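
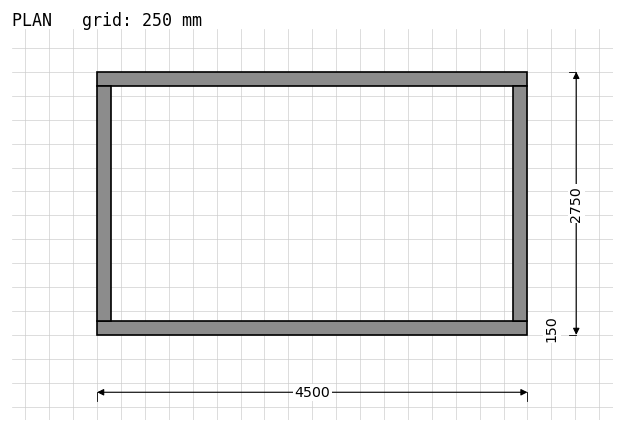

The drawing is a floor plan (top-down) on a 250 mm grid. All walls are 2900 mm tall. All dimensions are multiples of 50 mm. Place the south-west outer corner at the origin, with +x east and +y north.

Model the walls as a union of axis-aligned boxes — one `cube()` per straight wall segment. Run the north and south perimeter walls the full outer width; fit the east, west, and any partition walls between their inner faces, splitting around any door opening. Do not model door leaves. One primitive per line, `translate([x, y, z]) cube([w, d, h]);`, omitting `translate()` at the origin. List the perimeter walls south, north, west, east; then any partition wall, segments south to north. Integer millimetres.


cube([4500, 150, 2900]);
translate([0, 2600, 0]) cube([4500, 150, 2900]);
translate([0, 150, 0]) cube([150, 2450, 2900]);
translate([4350, 150, 0]) cube([150, 2450, 2900]);


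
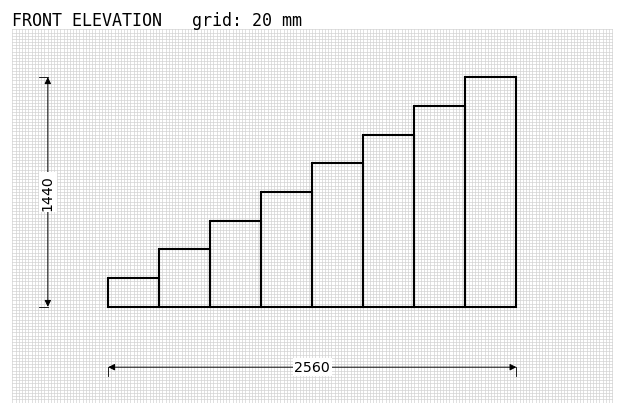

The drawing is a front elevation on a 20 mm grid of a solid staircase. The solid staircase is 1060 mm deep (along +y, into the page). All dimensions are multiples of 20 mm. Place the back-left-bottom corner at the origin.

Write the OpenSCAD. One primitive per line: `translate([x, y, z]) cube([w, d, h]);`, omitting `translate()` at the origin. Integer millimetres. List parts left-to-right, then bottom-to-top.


cube([320, 1060, 180]);
translate([320, 0, 0]) cube([320, 1060, 360]);
translate([640, 0, 0]) cube([320, 1060, 540]);
translate([960, 0, 0]) cube([320, 1060, 720]);
translate([1280, 0, 0]) cube([320, 1060, 900]);
translate([1600, 0, 0]) cube([320, 1060, 1080]);
translate([1920, 0, 0]) cube([320, 1060, 1260]);
translate([2240, 0, 0]) cube([320, 1060, 1440]);


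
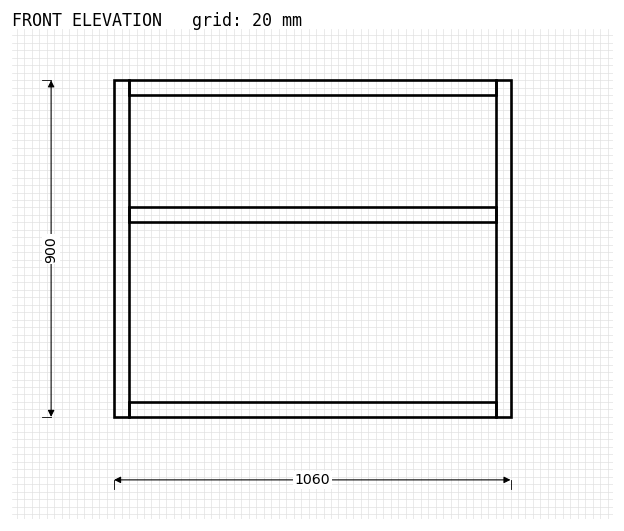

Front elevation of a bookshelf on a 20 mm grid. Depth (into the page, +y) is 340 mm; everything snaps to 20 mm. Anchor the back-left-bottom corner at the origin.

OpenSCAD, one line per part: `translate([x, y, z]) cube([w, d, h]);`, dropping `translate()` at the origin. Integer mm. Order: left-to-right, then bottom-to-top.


cube([40, 340, 900]);
translate([40, 0, 0]) cube([980, 340, 40]);
translate([40, 0, 520]) cube([980, 340, 40]);
translate([40, 0, 860]) cube([980, 340, 40]);
translate([1020, 0, 0]) cube([40, 340, 900]);


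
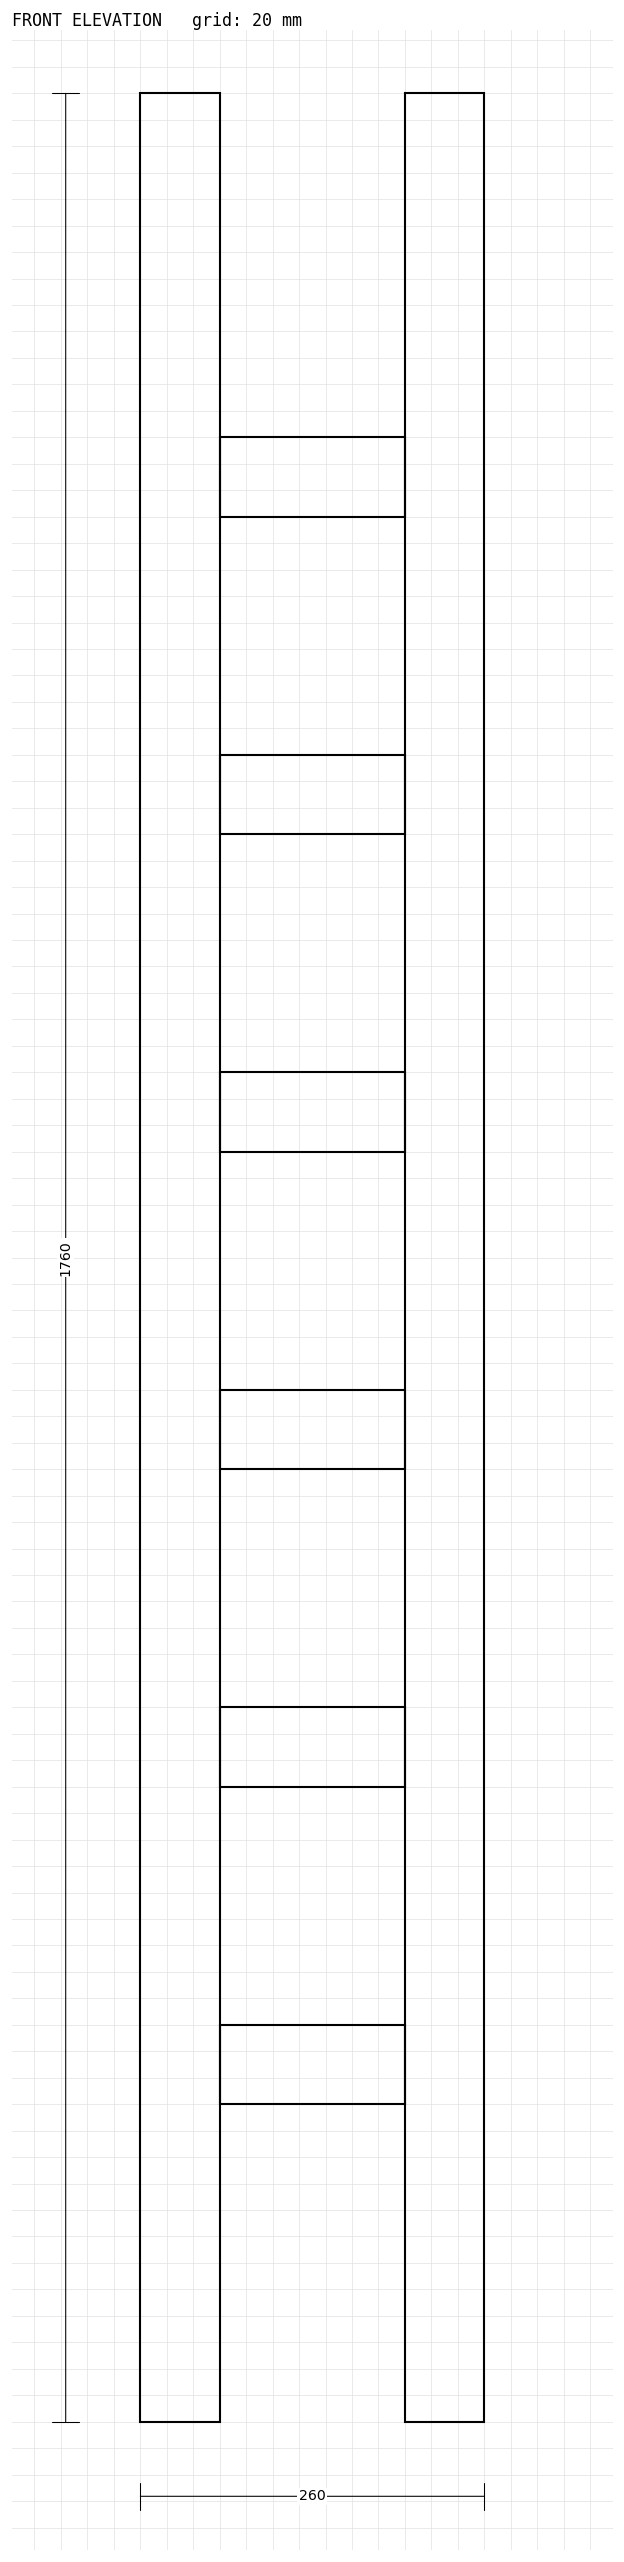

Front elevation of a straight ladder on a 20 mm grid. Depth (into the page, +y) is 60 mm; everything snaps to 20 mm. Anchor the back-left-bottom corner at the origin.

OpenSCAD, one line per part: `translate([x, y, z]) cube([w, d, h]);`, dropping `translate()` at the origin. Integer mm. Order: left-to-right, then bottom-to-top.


cube([60, 60, 1760]);
translate([60, 0, 240]) cube([140, 60, 60]);
translate([60, 0, 480]) cube([140, 60, 60]);
translate([60, 0, 720]) cube([140, 60, 60]);
translate([60, 0, 960]) cube([140, 60, 60]);
translate([60, 0, 1200]) cube([140, 60, 60]);
translate([60, 0, 1440]) cube([140, 60, 60]);
translate([200, 0, 0]) cube([60, 60, 1760]);


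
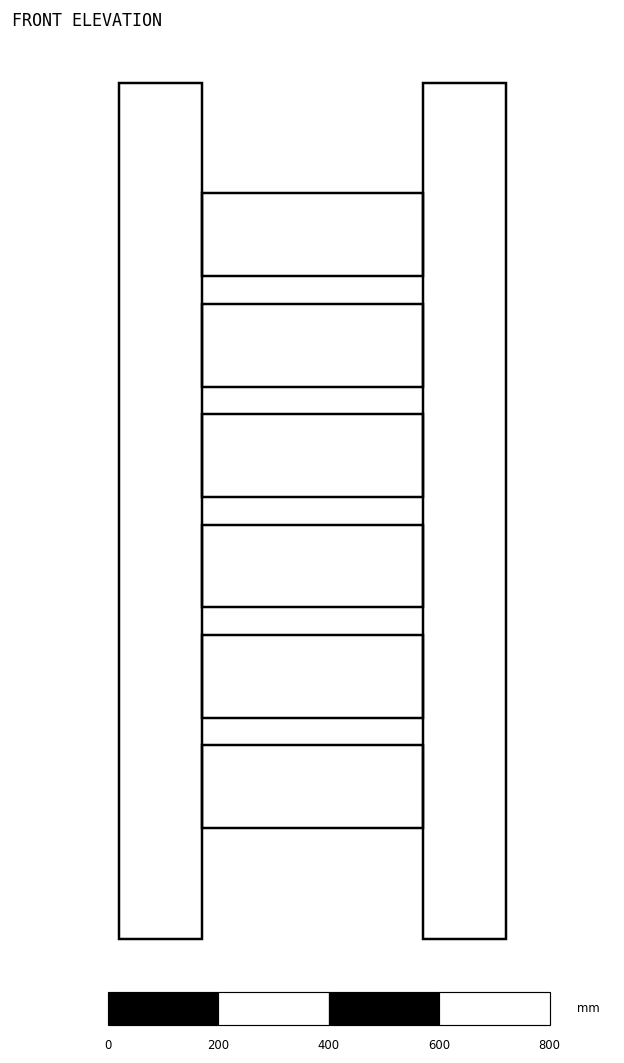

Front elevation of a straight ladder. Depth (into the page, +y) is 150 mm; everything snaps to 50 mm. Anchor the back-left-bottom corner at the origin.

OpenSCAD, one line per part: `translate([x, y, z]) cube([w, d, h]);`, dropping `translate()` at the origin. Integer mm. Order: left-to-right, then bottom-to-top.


cube([150, 150, 1550]);
translate([150, 0, 200]) cube([400, 150, 150]);
translate([150, 0, 400]) cube([400, 150, 150]);
translate([150, 0, 600]) cube([400, 150, 150]);
translate([150, 0, 800]) cube([400, 150, 150]);
translate([150, 0, 1000]) cube([400, 150, 150]);
translate([150, 0, 1200]) cube([400, 150, 150]);
translate([550, 0, 0]) cube([150, 150, 1550]);


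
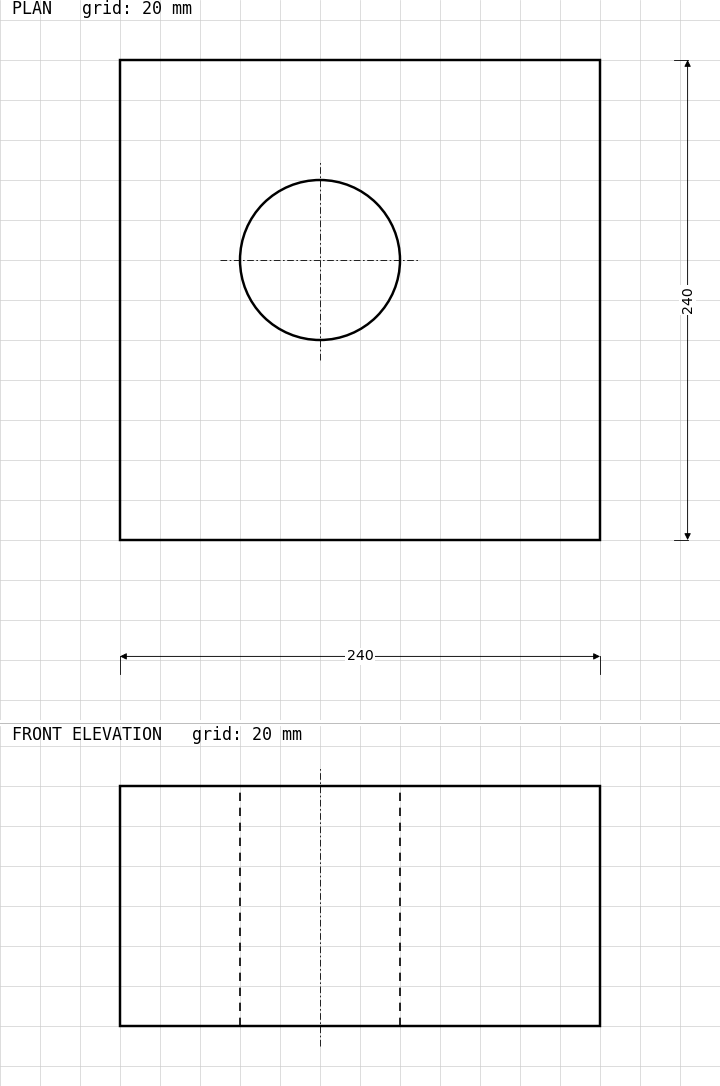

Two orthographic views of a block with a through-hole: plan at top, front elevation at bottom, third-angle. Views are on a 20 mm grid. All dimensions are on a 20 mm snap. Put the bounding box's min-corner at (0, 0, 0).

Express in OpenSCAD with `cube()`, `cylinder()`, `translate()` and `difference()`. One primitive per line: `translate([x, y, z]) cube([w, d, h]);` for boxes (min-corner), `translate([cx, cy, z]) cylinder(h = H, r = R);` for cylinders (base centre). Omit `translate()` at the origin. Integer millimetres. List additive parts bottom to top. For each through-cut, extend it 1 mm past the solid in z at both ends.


difference() {
  cube([240, 240, 120]);
  translate([100, 140, -1]) cylinder(h = 122, r = 40);
}


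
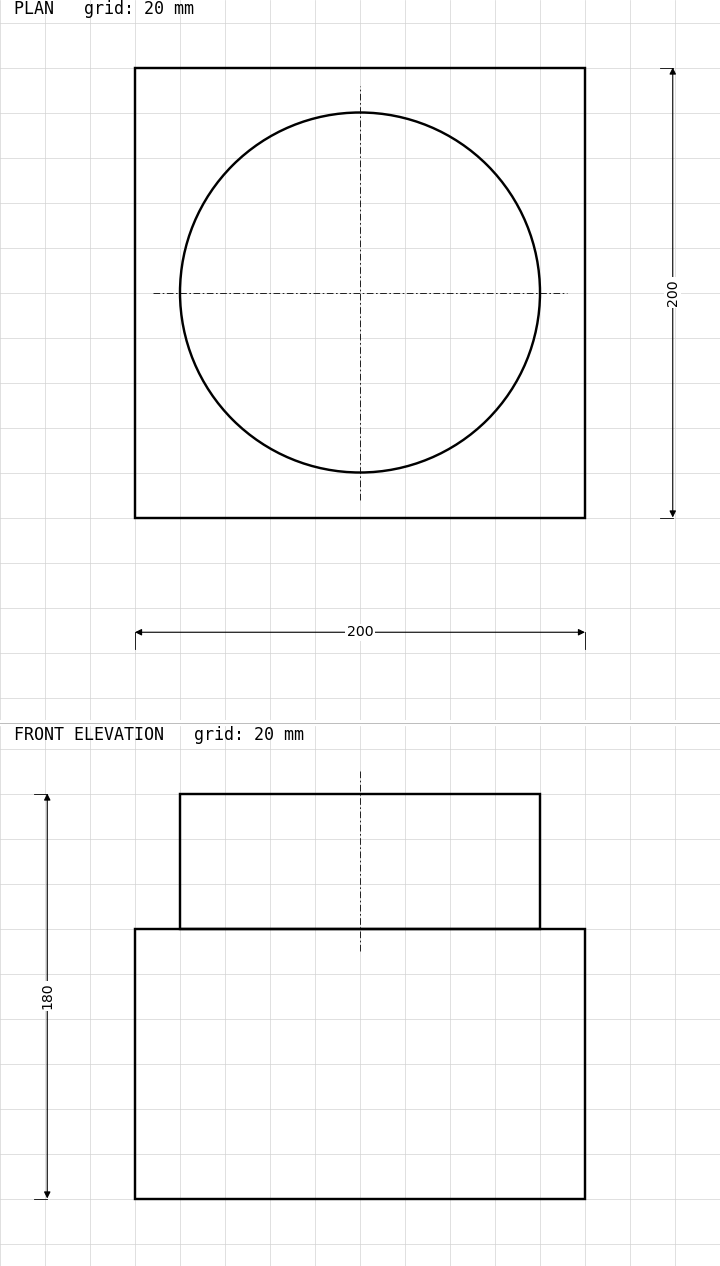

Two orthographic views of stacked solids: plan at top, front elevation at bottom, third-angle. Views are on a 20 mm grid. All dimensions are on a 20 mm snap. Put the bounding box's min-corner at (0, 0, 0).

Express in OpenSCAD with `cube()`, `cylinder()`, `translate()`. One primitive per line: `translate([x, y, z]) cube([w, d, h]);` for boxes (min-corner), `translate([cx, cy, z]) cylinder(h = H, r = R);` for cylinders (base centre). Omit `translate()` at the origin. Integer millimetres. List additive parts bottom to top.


cube([200, 200, 120]);
translate([100, 100, 120]) cylinder(h = 60, r = 80);


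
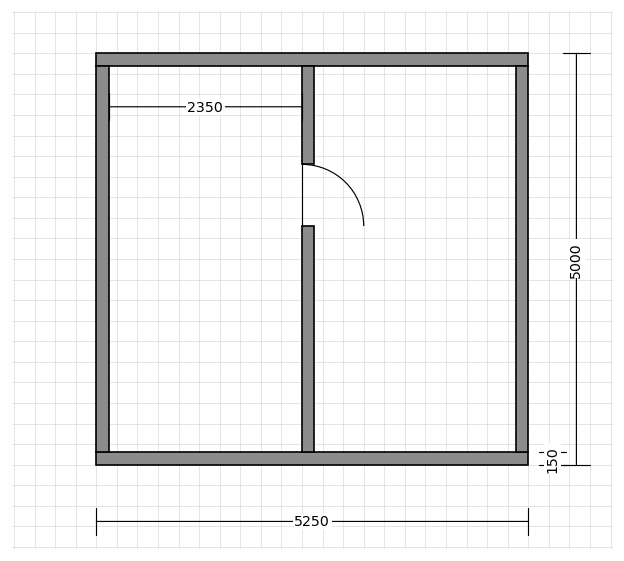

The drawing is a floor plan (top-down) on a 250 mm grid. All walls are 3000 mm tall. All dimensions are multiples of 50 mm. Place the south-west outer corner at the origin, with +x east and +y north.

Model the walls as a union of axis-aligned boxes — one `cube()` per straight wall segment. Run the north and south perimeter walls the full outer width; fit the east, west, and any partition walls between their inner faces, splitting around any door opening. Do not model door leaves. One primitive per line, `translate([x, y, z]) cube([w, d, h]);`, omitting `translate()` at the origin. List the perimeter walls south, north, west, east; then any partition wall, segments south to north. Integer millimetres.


cube([5250, 150, 3000]);
translate([0, 4850, 0]) cube([5250, 150, 3000]);
translate([0, 150, 0]) cube([150, 4700, 3000]);
translate([5100, 150, 0]) cube([150, 4700, 3000]);
translate([2500, 150, 0]) cube([150, 2750, 3000]);
translate([2500, 3650, 0]) cube([150, 1200, 3000]);


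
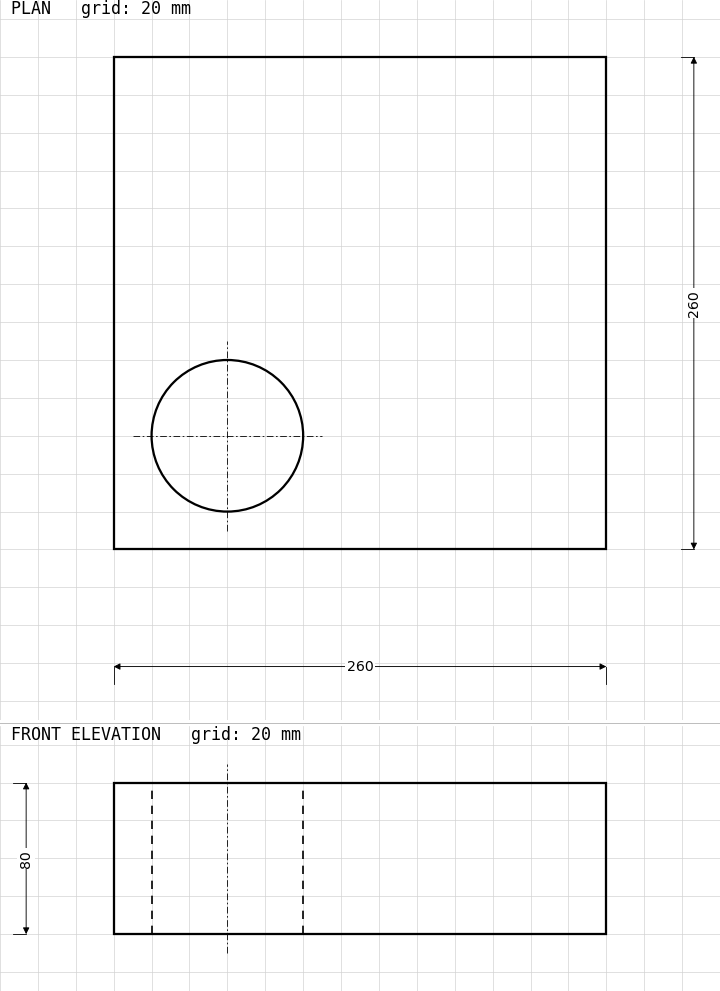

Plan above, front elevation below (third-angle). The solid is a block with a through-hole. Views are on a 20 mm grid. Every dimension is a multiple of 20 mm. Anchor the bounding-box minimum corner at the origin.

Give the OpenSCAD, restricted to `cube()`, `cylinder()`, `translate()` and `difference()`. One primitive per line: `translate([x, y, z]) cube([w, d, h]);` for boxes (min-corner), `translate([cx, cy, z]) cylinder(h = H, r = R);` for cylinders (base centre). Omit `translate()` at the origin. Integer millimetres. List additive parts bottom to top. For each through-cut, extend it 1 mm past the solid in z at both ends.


difference() {
  cube([260, 260, 80]);
  translate([60, 60, -1]) cylinder(h = 82, r = 40);
}


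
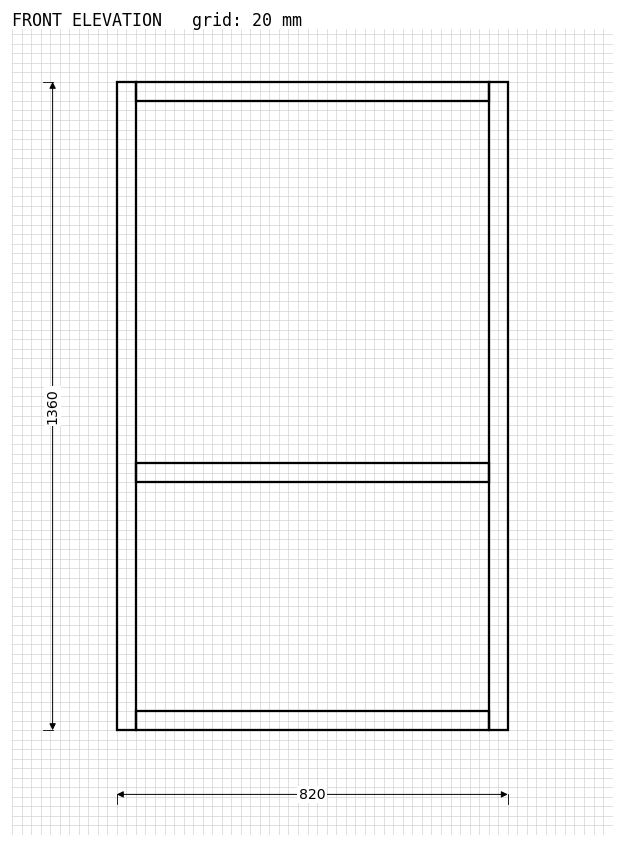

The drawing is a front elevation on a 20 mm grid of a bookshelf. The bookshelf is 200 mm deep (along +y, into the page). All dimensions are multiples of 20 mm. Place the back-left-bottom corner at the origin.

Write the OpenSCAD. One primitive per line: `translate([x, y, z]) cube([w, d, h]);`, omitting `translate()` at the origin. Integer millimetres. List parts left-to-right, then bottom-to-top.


cube([40, 200, 1360]);
translate([40, 0, 0]) cube([740, 200, 40]);
translate([40, 0, 520]) cube([740, 200, 40]);
translate([40, 0, 1320]) cube([740, 200, 40]);
translate([780, 0, 0]) cube([40, 200, 1360]);


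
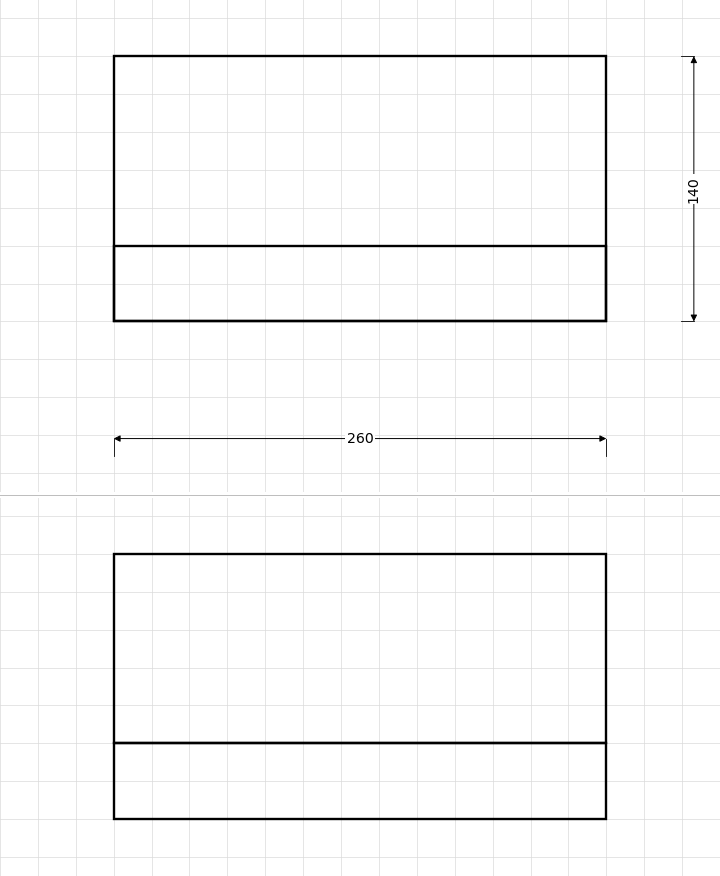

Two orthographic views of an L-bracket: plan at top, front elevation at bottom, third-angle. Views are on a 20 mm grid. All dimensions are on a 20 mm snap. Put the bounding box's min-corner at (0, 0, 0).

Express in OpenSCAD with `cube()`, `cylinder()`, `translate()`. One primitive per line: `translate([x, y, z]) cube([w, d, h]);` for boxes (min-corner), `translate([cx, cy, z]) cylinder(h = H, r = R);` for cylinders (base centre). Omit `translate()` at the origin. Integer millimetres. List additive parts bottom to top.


cube([260, 140, 40]);
translate([0, 0, 40]) cube([260, 40, 100]);


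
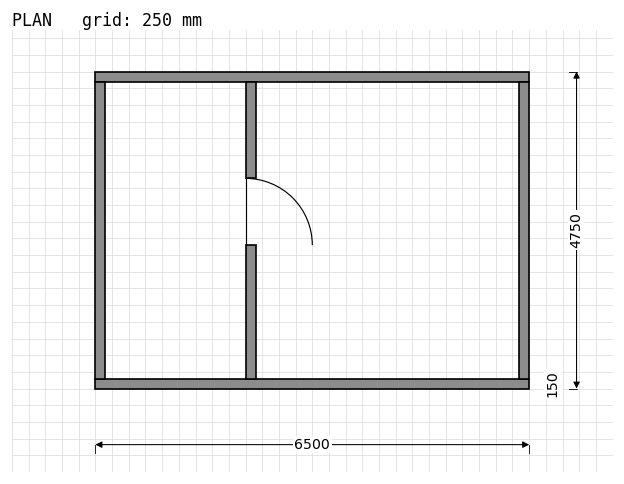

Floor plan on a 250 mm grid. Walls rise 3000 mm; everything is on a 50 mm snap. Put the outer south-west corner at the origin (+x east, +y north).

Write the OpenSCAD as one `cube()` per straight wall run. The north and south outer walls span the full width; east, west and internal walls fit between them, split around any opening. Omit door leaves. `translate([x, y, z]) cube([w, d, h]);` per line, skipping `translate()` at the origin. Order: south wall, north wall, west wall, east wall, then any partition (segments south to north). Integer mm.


cube([6500, 150, 3000]);
translate([0, 4600, 0]) cube([6500, 150, 3000]);
translate([0, 150, 0]) cube([150, 4450, 3000]);
translate([6350, 150, 0]) cube([150, 4450, 3000]);
translate([2250, 150, 0]) cube([150, 2000, 3000]);
translate([2250, 3150, 0]) cube([150, 1450, 3000]);


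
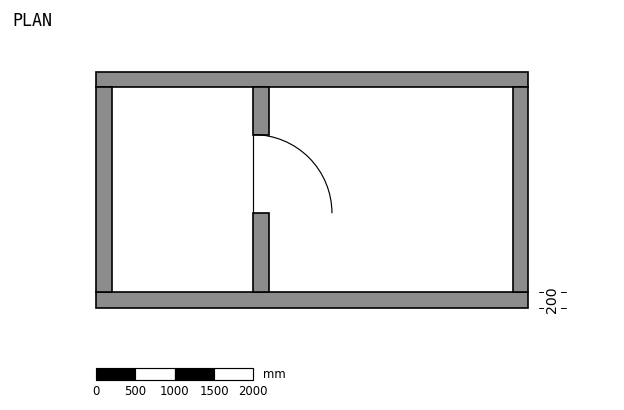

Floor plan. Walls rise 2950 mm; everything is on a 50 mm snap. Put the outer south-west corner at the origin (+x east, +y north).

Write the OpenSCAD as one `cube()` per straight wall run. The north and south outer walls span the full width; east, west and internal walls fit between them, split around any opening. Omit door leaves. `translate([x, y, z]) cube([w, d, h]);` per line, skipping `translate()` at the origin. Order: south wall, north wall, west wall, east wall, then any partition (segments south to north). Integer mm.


cube([5500, 200, 2950]);
translate([0, 2800, 0]) cube([5500, 200, 2950]);
translate([0, 200, 0]) cube([200, 2600, 2950]);
translate([5300, 200, 0]) cube([200, 2600, 2950]);
translate([2000, 200, 0]) cube([200, 1000, 2950]);
translate([2000, 2200, 0]) cube([200, 600, 2950]);


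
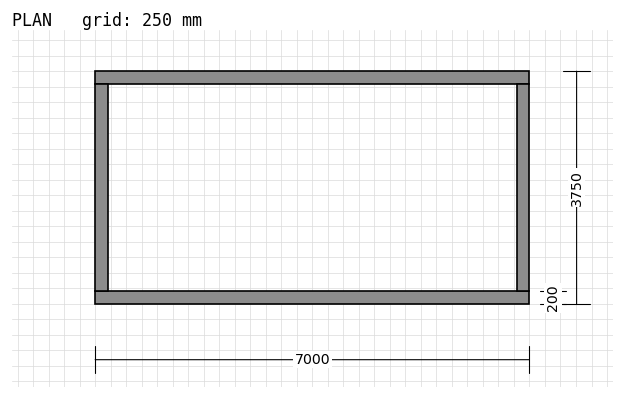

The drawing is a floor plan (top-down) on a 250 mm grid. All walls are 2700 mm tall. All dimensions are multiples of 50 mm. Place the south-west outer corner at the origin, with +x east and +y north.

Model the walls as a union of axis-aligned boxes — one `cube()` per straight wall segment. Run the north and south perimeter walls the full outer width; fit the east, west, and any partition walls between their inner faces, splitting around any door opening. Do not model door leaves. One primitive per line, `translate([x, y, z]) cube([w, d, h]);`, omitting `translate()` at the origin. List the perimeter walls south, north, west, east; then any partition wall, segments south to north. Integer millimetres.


cube([7000, 200, 2700]);
translate([0, 3550, 0]) cube([7000, 200, 2700]);
translate([0, 200, 0]) cube([200, 3350, 2700]);
translate([6800, 200, 0]) cube([200, 3350, 2700]);


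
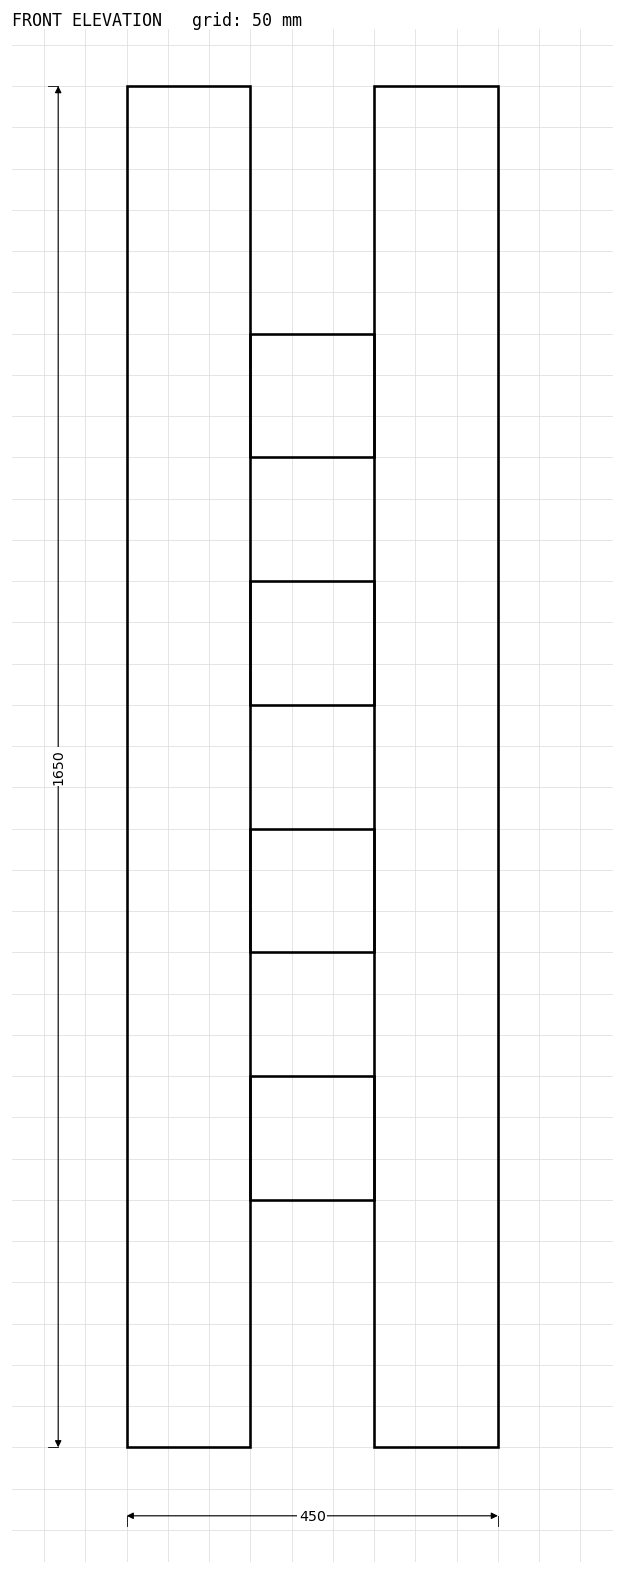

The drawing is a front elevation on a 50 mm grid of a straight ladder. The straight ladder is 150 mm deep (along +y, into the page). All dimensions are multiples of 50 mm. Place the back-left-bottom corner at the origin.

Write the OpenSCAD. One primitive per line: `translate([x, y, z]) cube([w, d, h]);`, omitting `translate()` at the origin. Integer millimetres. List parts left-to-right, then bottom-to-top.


cube([150, 150, 1650]);
translate([150, 0, 300]) cube([150, 150, 150]);
translate([150, 0, 600]) cube([150, 150, 150]);
translate([150, 0, 900]) cube([150, 150, 150]);
translate([150, 0, 1200]) cube([150, 150, 150]);
translate([300, 0, 0]) cube([150, 150, 1650]);


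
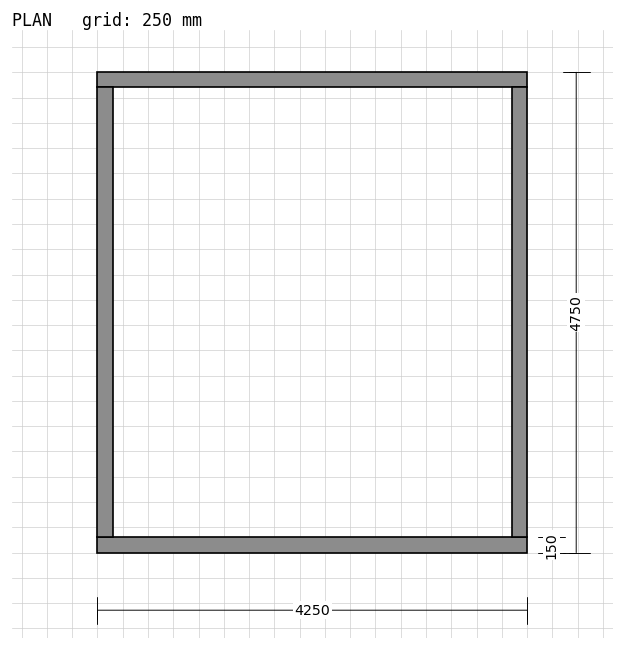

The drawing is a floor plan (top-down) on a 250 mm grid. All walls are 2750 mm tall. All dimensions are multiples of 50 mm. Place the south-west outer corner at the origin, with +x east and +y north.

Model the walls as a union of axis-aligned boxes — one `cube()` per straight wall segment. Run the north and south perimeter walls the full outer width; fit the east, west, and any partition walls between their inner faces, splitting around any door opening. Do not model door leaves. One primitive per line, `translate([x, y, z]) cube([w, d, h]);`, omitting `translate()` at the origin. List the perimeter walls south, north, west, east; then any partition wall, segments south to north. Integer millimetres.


cube([4250, 150, 2750]);
translate([0, 4600, 0]) cube([4250, 150, 2750]);
translate([0, 150, 0]) cube([150, 4450, 2750]);
translate([4100, 150, 0]) cube([150, 4450, 2750]);


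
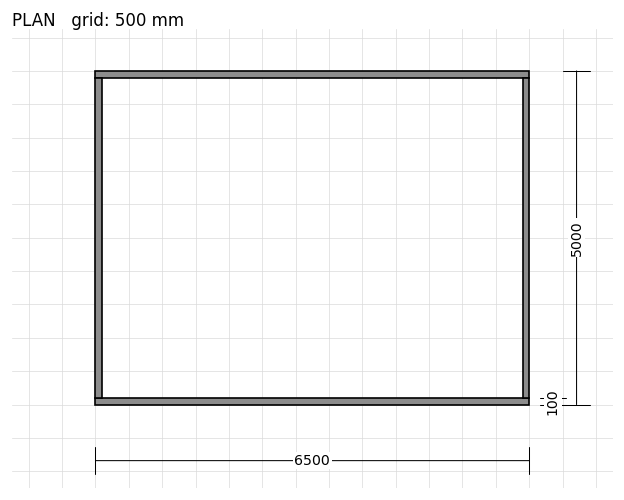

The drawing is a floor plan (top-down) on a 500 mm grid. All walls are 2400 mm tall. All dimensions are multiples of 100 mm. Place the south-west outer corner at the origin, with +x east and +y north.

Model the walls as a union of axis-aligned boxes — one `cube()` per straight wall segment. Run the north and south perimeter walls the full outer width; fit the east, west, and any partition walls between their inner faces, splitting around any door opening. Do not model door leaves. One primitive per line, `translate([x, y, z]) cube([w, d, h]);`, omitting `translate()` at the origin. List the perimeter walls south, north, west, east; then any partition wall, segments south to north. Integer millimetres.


cube([6500, 100, 2400]);
translate([0, 4900, 0]) cube([6500, 100, 2400]);
translate([0, 100, 0]) cube([100, 4800, 2400]);
translate([6400, 100, 0]) cube([100, 4800, 2400]);


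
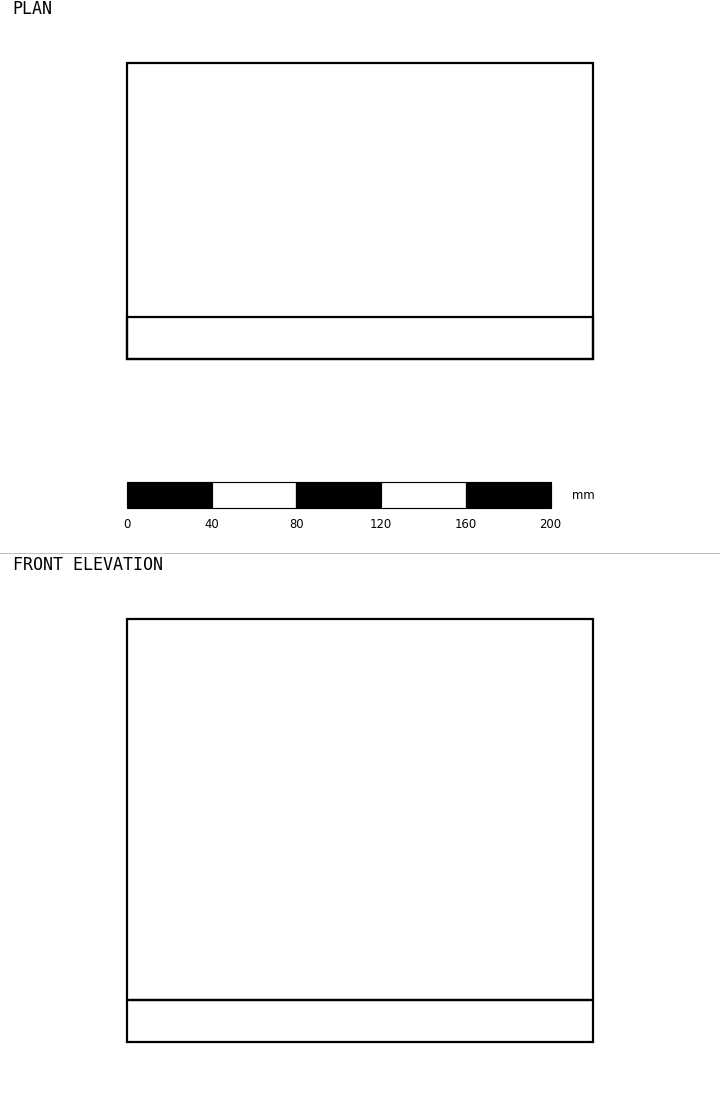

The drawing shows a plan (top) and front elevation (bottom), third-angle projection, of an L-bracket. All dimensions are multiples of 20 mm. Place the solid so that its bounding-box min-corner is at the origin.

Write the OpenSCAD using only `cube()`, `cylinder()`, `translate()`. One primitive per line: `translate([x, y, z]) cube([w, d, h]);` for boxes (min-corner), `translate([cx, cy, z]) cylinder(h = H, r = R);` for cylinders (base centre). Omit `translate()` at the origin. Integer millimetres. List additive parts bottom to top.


cube([220, 140, 20]);
translate([0, 0, 20]) cube([220, 20, 180]);


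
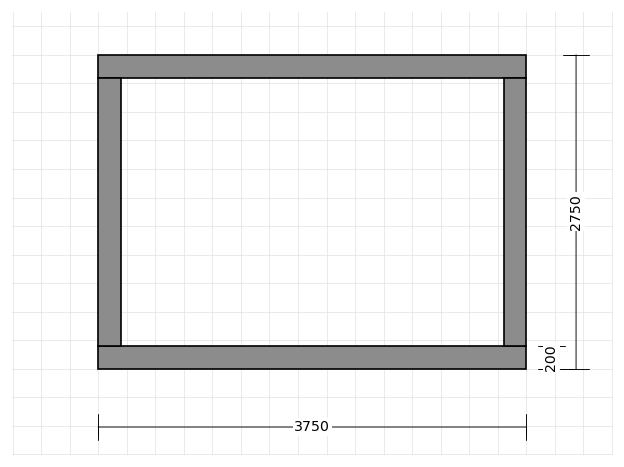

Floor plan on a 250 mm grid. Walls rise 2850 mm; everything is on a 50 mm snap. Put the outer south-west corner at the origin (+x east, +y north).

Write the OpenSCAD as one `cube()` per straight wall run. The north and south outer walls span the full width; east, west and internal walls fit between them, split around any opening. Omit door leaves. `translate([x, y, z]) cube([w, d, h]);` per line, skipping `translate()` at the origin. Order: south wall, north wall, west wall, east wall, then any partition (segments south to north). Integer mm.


cube([3750, 200, 2850]);
translate([0, 2550, 0]) cube([3750, 200, 2850]);
translate([0, 200, 0]) cube([200, 2350, 2850]);
translate([3550, 200, 0]) cube([200, 2350, 2850]);


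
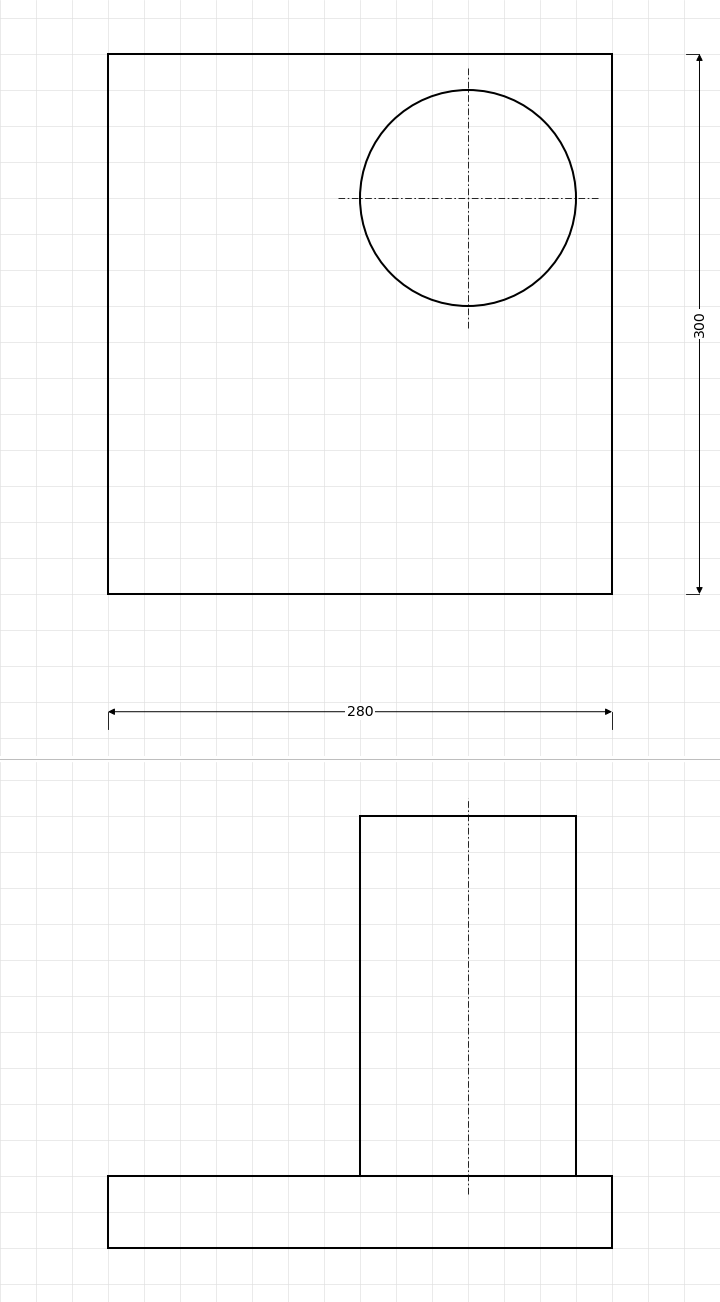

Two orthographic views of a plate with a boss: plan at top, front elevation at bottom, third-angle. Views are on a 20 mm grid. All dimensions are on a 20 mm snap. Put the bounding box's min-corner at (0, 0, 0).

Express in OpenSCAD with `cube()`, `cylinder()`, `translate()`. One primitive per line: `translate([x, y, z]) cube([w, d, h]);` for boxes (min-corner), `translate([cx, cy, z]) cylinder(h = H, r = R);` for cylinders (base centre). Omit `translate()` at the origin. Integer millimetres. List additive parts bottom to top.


cube([280, 300, 40]);
translate([200, 220, 40]) cylinder(h = 200, r = 60);


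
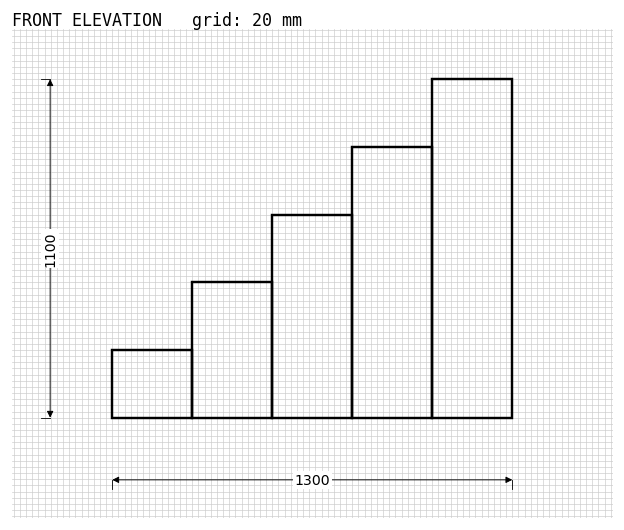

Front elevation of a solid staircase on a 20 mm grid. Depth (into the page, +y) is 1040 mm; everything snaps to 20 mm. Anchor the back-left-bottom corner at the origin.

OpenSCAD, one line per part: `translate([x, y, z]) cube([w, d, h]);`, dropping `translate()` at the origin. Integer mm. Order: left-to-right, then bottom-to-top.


cube([260, 1040, 220]);
translate([260, 0, 0]) cube([260, 1040, 440]);
translate([520, 0, 0]) cube([260, 1040, 660]);
translate([780, 0, 0]) cube([260, 1040, 880]);
translate([1040, 0, 0]) cube([260, 1040, 1100]);


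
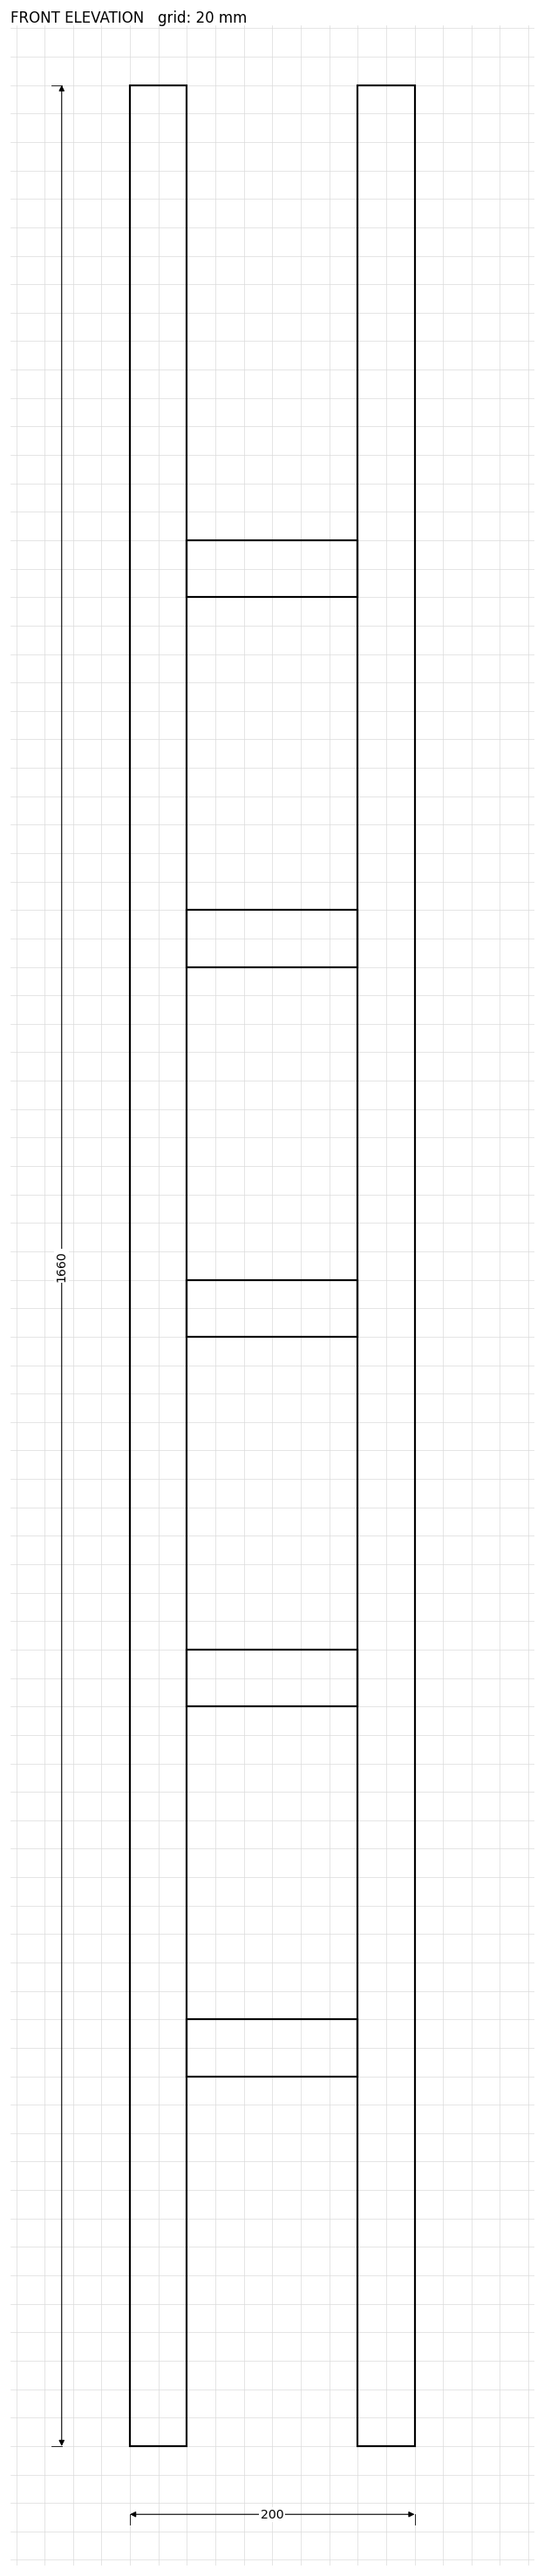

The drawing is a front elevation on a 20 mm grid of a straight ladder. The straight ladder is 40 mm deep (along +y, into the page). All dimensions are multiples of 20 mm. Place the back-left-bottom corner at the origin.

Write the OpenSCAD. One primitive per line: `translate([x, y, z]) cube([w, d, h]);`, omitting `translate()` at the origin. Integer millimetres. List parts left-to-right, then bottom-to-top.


cube([40, 40, 1660]);
translate([40, 0, 260]) cube([120, 40, 40]);
translate([40, 0, 520]) cube([120, 40, 40]);
translate([40, 0, 780]) cube([120, 40, 40]);
translate([40, 0, 1040]) cube([120, 40, 40]);
translate([40, 0, 1300]) cube([120, 40, 40]);
translate([160, 0, 0]) cube([40, 40, 1660]);


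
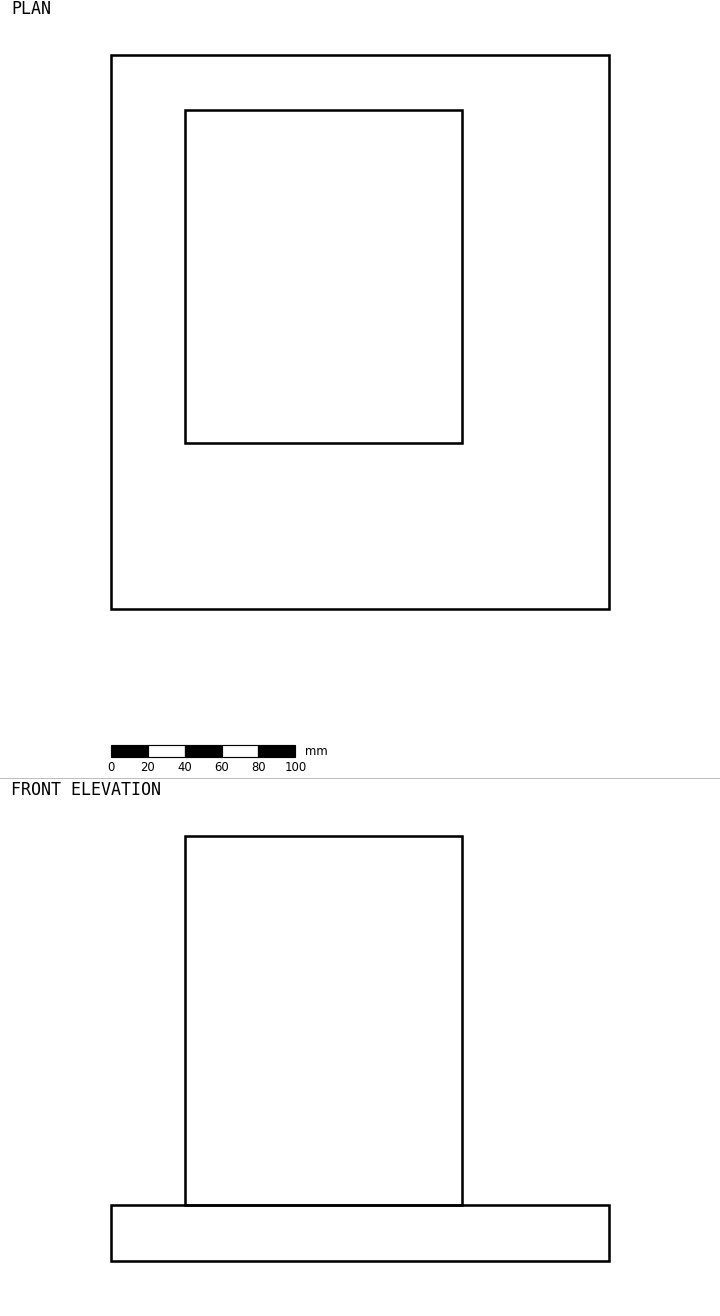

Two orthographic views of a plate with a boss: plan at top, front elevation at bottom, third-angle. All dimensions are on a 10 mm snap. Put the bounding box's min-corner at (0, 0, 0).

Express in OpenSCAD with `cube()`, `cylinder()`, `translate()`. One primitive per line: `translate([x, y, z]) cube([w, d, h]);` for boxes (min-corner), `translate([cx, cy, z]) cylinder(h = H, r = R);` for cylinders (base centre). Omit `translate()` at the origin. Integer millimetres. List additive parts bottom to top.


cube([270, 300, 30]);
translate([40, 90, 30]) cube([150, 180, 200]);


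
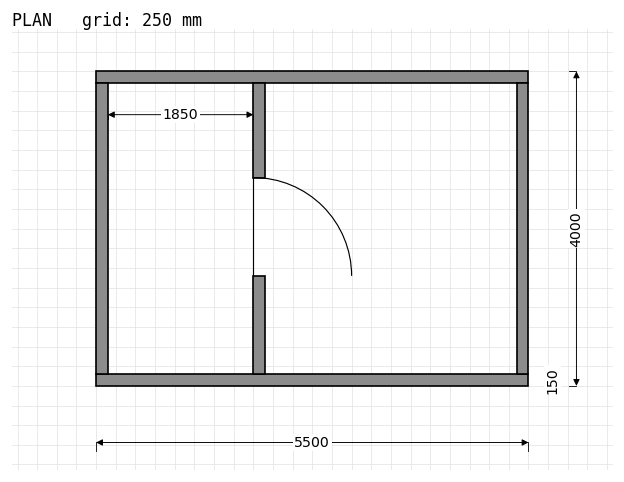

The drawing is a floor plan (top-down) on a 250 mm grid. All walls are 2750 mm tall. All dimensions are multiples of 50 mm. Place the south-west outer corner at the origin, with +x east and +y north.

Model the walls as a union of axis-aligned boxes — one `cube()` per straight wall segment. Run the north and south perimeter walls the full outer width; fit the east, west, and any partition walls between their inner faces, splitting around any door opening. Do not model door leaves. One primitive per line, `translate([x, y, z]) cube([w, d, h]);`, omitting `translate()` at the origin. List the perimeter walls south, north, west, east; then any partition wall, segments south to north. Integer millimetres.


cube([5500, 150, 2750]);
translate([0, 3850, 0]) cube([5500, 150, 2750]);
translate([0, 150, 0]) cube([150, 3700, 2750]);
translate([5350, 150, 0]) cube([150, 3700, 2750]);
translate([2000, 150, 0]) cube([150, 1250, 2750]);
translate([2000, 2650, 0]) cube([150, 1200, 2750]);


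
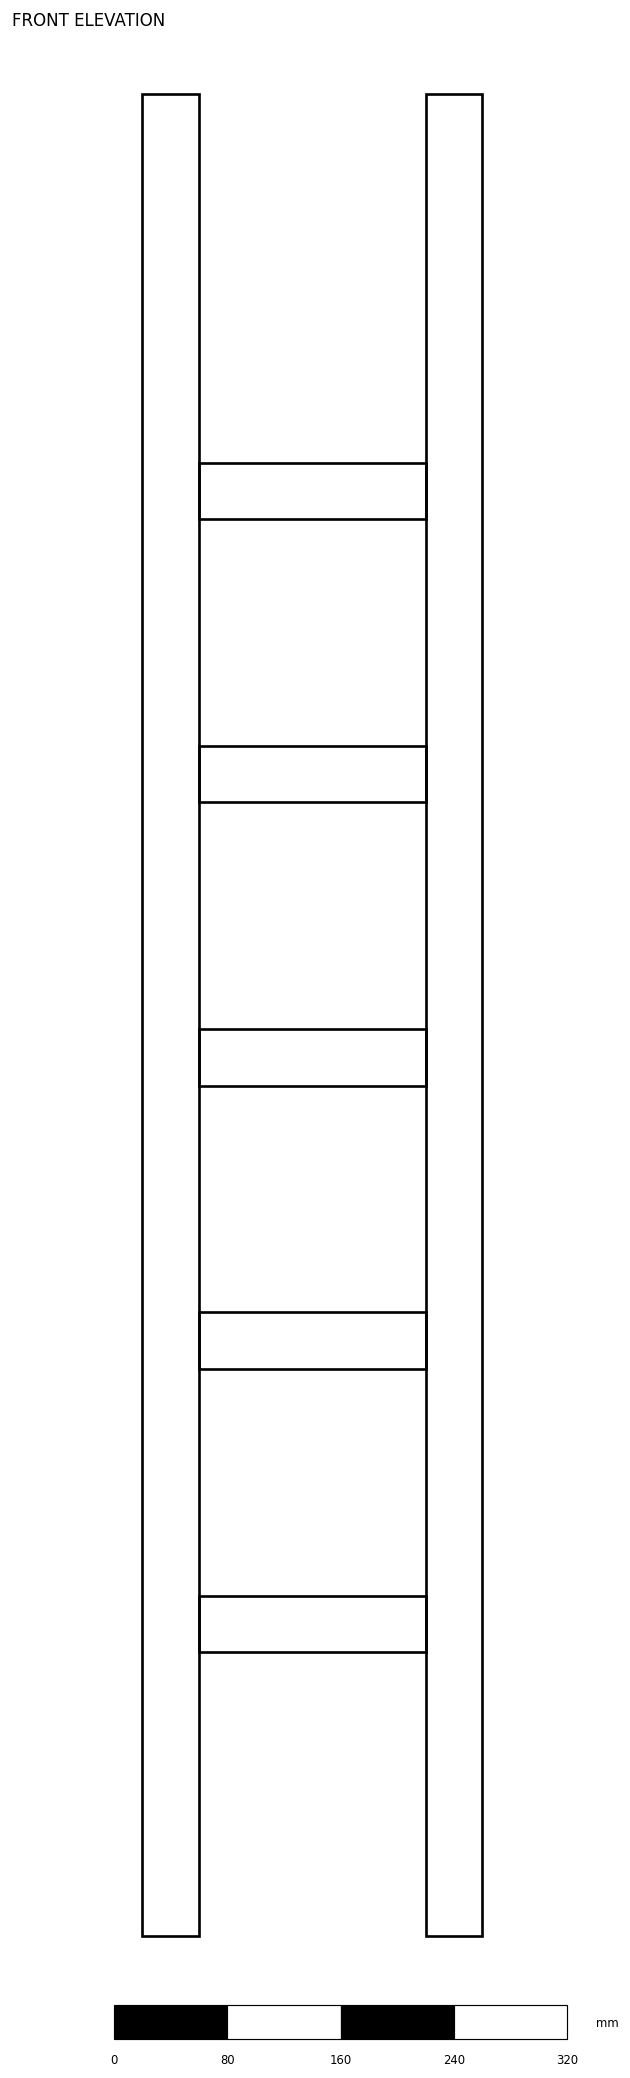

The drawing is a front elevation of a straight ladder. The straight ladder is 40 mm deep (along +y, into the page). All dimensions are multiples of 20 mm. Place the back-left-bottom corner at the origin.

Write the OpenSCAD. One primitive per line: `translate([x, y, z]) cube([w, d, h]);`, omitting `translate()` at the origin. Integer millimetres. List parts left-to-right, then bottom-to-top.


cube([40, 40, 1300]);
translate([40, 0, 200]) cube([160, 40, 40]);
translate([40, 0, 400]) cube([160, 40, 40]);
translate([40, 0, 600]) cube([160, 40, 40]);
translate([40, 0, 800]) cube([160, 40, 40]);
translate([40, 0, 1000]) cube([160, 40, 40]);
translate([200, 0, 0]) cube([40, 40, 1300]);


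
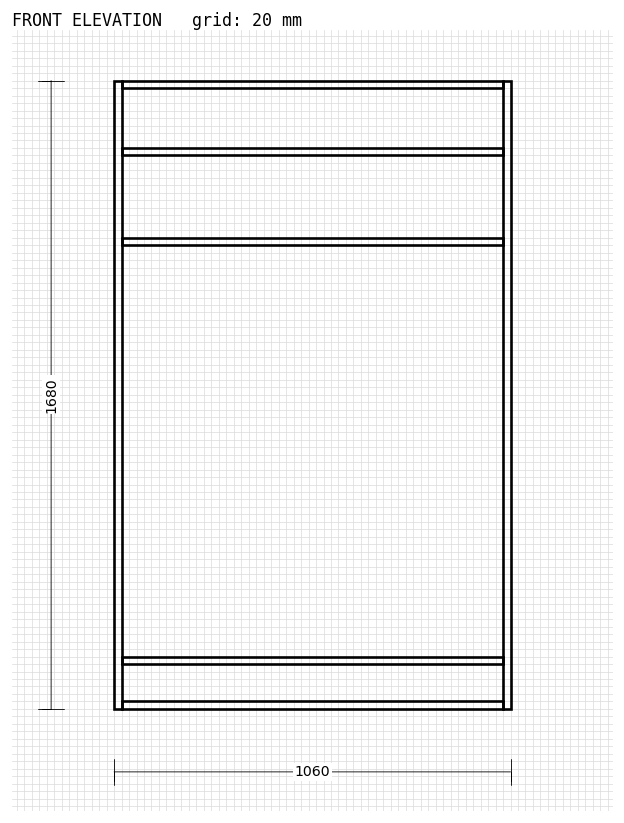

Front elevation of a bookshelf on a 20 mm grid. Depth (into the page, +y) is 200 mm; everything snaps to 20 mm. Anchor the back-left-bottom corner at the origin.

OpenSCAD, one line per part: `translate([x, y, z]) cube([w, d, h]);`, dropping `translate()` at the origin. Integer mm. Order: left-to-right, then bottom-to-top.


cube([20, 200, 1680]);
translate([20, 0, 0]) cube([1020, 200, 20]);
translate([20, 0, 120]) cube([1020, 200, 20]);
translate([20, 0, 1240]) cube([1020, 200, 20]);
translate([20, 0, 1480]) cube([1020, 200, 20]);
translate([20, 0, 1660]) cube([1020, 200, 20]);
translate([1040, 0, 0]) cube([20, 200, 1680]);


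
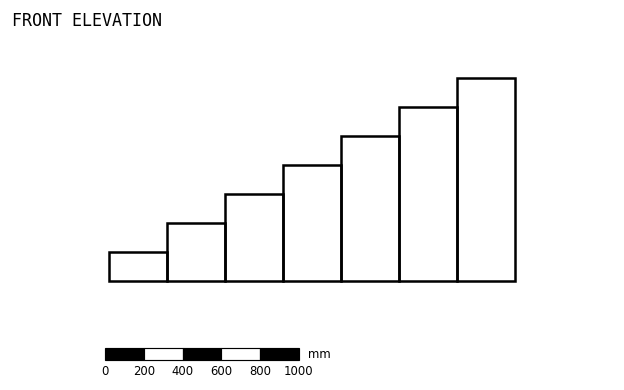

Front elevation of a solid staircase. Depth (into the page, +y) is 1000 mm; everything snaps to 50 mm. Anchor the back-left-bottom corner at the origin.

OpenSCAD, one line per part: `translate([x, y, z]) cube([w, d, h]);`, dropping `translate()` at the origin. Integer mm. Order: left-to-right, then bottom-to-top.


cube([300, 1000, 150]);
translate([300, 0, 0]) cube([300, 1000, 300]);
translate([600, 0, 0]) cube([300, 1000, 450]);
translate([900, 0, 0]) cube([300, 1000, 600]);
translate([1200, 0, 0]) cube([300, 1000, 750]);
translate([1500, 0, 0]) cube([300, 1000, 900]);
translate([1800, 0, 0]) cube([300, 1000, 1050]);


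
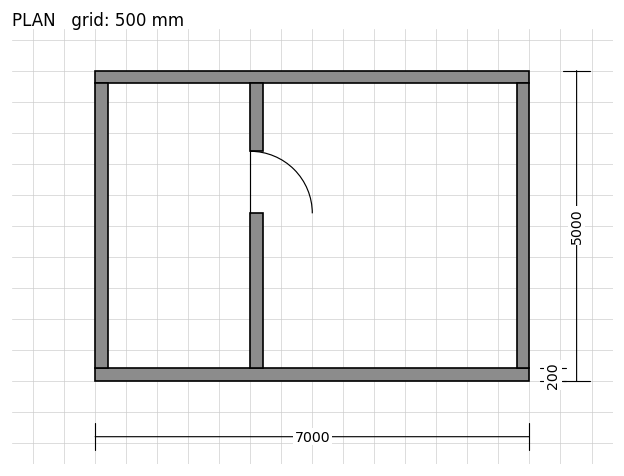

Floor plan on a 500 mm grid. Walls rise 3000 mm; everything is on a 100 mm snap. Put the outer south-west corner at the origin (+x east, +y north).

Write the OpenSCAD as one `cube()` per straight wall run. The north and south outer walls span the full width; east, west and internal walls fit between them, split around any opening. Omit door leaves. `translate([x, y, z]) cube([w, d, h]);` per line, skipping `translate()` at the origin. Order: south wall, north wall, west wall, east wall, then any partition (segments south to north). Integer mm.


cube([7000, 200, 3000]);
translate([0, 4800, 0]) cube([7000, 200, 3000]);
translate([0, 200, 0]) cube([200, 4600, 3000]);
translate([6800, 200, 0]) cube([200, 4600, 3000]);
translate([2500, 200, 0]) cube([200, 2500, 3000]);
translate([2500, 3700, 0]) cube([200, 1100, 3000]);


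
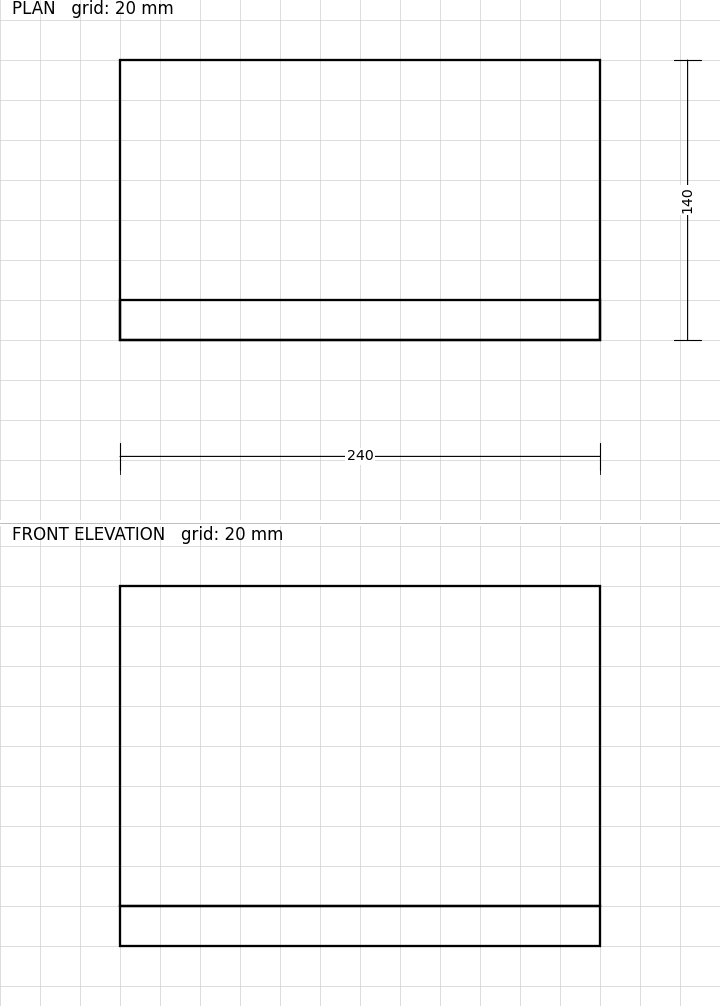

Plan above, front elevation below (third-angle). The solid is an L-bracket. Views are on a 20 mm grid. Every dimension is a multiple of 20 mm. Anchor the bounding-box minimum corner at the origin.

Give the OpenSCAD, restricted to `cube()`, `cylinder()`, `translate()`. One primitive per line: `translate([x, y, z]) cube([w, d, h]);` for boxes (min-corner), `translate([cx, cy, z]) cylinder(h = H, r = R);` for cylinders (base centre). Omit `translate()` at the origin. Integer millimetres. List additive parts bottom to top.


cube([240, 140, 20]);
translate([0, 0, 20]) cube([240, 20, 160]);


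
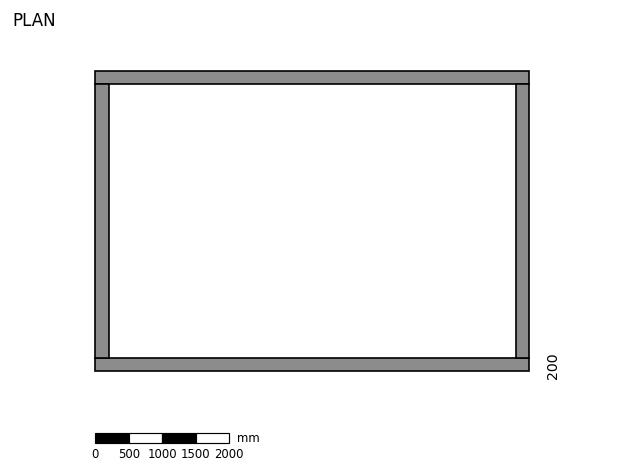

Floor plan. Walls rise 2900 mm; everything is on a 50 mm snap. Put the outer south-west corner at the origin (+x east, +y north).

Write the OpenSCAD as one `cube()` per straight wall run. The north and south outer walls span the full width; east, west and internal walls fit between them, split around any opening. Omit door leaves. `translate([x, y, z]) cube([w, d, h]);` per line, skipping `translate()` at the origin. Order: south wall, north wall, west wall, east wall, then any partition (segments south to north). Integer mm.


cube([6500, 200, 2900]);
translate([0, 4300, 0]) cube([6500, 200, 2900]);
translate([0, 200, 0]) cube([200, 4100, 2900]);
translate([6300, 200, 0]) cube([200, 4100, 2900]);


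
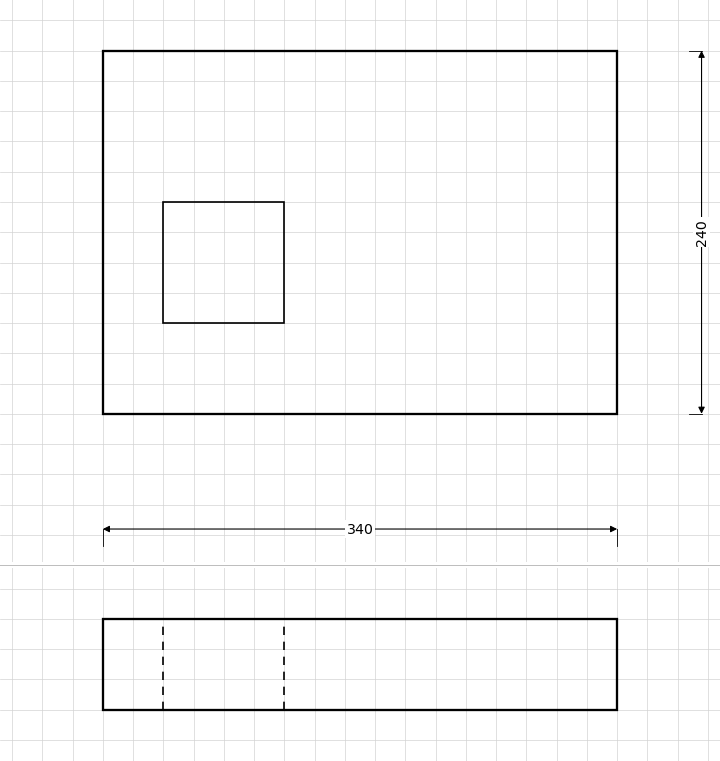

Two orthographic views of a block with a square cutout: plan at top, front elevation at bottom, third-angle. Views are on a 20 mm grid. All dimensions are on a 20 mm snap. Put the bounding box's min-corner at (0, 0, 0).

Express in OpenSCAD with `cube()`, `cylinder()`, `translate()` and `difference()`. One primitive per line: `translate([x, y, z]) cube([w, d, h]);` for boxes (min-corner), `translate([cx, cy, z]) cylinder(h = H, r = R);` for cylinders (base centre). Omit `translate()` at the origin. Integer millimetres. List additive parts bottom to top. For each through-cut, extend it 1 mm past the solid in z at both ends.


difference() {
  cube([340, 240, 60]);
  translate([40, 60, -1]) cube([80, 80, 62]);
}


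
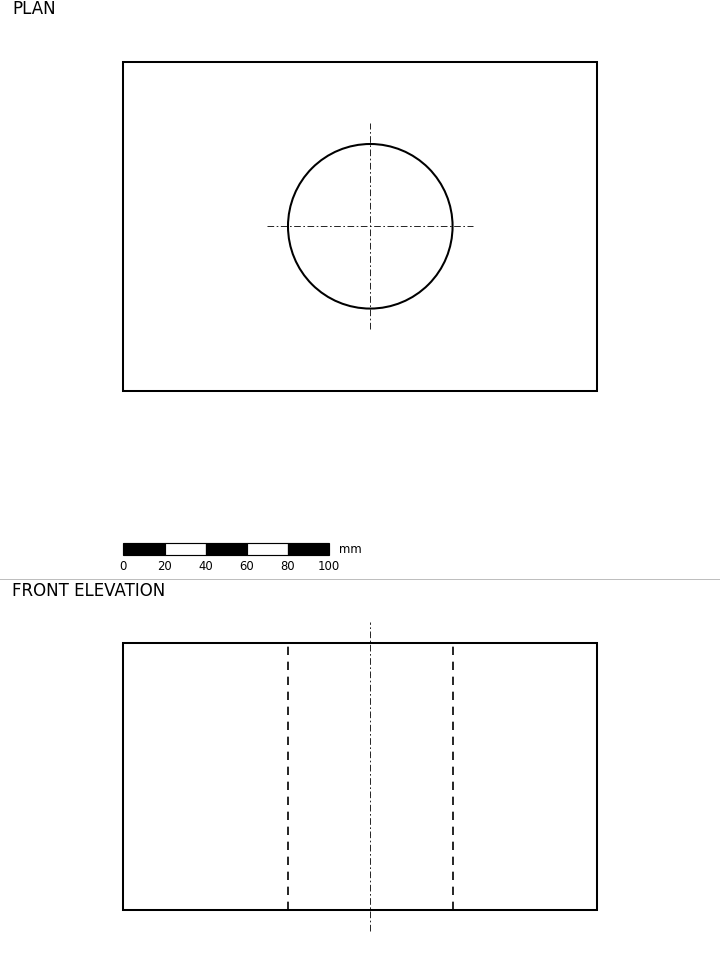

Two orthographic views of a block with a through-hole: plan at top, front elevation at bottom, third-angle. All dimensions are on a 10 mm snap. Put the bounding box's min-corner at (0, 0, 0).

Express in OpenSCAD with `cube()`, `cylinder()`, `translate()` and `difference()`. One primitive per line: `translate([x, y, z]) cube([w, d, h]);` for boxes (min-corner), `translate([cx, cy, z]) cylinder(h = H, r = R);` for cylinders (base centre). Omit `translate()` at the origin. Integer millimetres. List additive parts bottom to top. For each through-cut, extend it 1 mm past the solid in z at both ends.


difference() {
  cube([230, 160, 130]);
  translate([120, 80, -1]) cylinder(h = 132, r = 40);
}


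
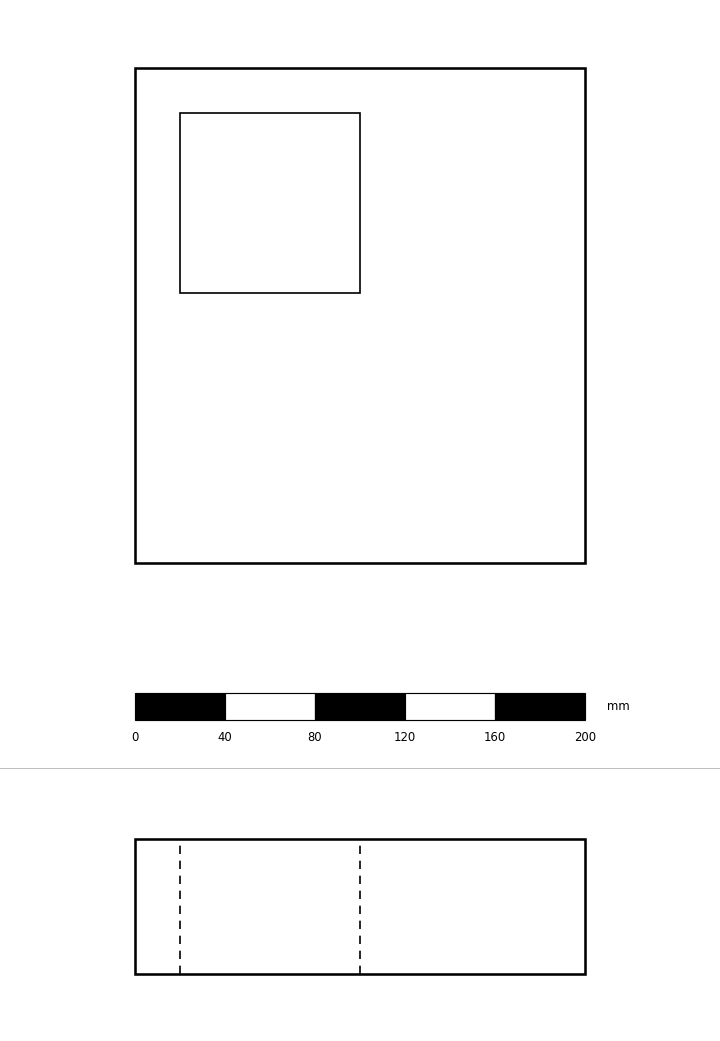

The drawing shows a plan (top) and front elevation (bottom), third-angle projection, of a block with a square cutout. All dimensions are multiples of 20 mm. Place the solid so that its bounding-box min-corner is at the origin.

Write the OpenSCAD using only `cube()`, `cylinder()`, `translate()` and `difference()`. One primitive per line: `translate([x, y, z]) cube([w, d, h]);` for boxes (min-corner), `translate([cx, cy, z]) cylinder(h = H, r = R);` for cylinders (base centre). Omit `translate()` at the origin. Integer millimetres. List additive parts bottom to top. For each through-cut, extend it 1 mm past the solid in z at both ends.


difference() {
  cube([200, 220, 60]);
  translate([20, 120, -1]) cube([80, 80, 62]);
}


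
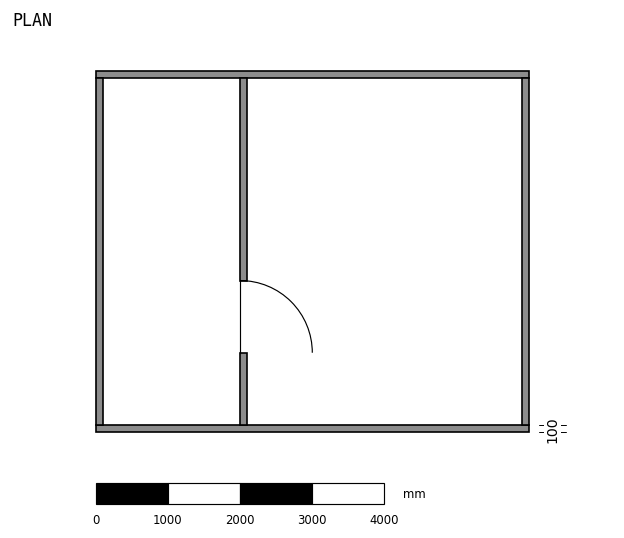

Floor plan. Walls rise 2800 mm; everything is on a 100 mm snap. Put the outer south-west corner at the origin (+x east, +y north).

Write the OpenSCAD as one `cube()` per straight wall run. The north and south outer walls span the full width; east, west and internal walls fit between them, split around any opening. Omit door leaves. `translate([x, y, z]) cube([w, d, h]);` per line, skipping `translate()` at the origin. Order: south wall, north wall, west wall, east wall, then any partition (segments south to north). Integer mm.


cube([6000, 100, 2800]);
translate([0, 4900, 0]) cube([6000, 100, 2800]);
translate([0, 100, 0]) cube([100, 4800, 2800]);
translate([5900, 100, 0]) cube([100, 4800, 2800]);
translate([2000, 100, 0]) cube([100, 1000, 2800]);
translate([2000, 2100, 0]) cube([100, 2800, 2800]);


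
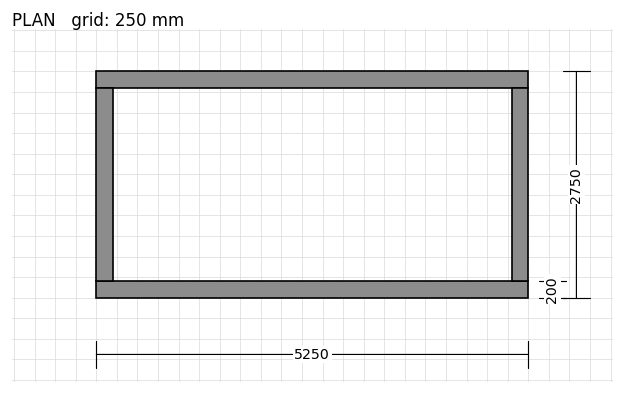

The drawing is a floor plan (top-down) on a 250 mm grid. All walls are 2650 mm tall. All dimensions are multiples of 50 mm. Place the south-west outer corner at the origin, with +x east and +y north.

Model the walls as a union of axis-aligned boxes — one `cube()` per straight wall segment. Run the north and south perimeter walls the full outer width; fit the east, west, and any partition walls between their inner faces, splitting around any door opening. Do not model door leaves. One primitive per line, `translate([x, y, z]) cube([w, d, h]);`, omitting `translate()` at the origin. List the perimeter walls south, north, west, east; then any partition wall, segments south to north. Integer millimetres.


cube([5250, 200, 2650]);
translate([0, 2550, 0]) cube([5250, 200, 2650]);
translate([0, 200, 0]) cube([200, 2350, 2650]);
translate([5050, 200, 0]) cube([200, 2350, 2650]);


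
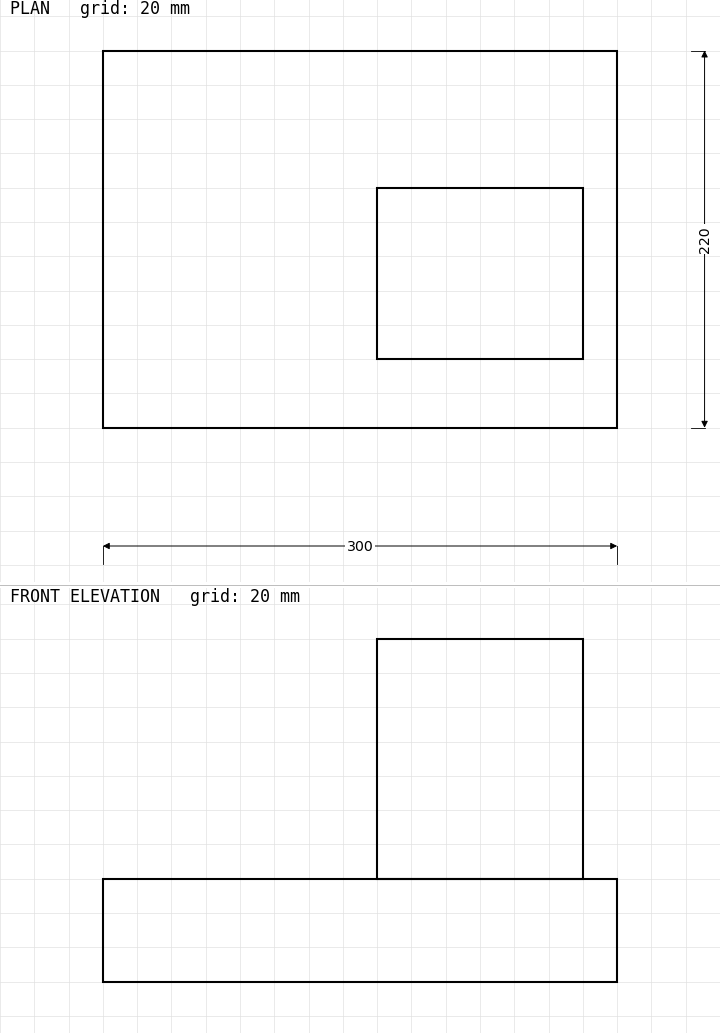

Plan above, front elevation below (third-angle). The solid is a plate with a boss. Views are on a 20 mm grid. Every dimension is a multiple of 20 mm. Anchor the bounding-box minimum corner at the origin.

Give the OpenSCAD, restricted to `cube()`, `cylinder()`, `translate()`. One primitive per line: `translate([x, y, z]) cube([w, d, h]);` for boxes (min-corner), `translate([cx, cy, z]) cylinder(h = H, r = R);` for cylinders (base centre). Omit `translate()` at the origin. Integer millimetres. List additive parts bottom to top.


cube([300, 220, 60]);
translate([160, 40, 60]) cube([120, 100, 140]);


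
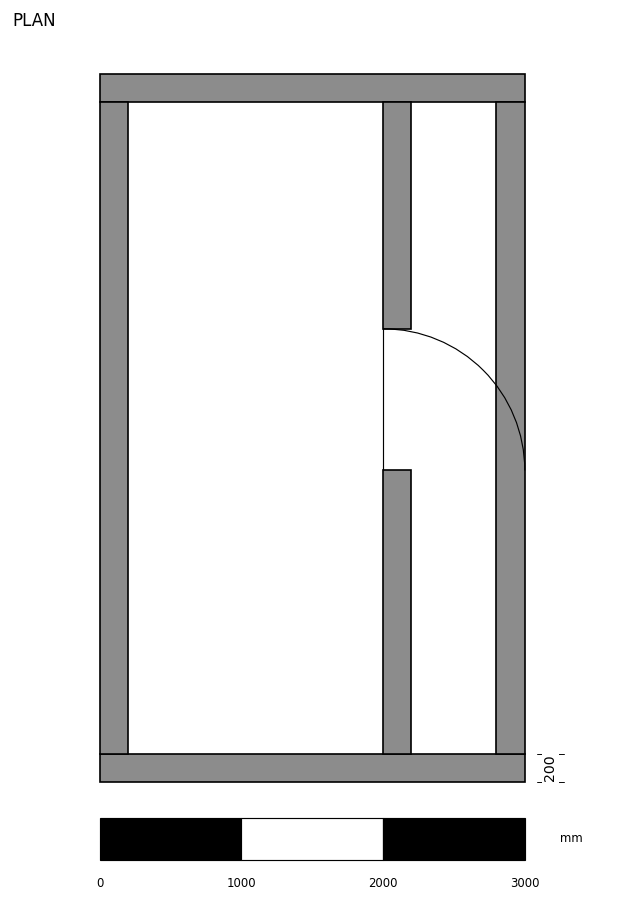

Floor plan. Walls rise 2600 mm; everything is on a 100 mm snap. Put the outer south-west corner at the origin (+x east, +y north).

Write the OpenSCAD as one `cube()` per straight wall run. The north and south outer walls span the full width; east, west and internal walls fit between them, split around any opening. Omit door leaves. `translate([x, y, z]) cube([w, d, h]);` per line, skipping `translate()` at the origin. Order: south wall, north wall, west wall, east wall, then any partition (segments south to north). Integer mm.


cube([3000, 200, 2600]);
translate([0, 4800, 0]) cube([3000, 200, 2600]);
translate([0, 200, 0]) cube([200, 4600, 2600]);
translate([2800, 200, 0]) cube([200, 4600, 2600]);
translate([2000, 200, 0]) cube([200, 2000, 2600]);
translate([2000, 3200, 0]) cube([200, 1600, 2600]);
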